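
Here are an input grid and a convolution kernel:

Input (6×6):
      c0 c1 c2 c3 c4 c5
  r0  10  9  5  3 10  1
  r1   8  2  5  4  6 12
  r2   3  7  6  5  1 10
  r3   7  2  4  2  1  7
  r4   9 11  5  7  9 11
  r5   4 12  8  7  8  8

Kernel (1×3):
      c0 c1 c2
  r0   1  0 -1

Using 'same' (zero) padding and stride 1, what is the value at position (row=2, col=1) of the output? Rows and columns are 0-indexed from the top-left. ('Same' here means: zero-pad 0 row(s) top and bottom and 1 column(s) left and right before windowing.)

The receptive field on the zero-padded input at this output position is [3 7 6]. Elementwise product with the kernel and sum: 3·1 + 6·-1.

-3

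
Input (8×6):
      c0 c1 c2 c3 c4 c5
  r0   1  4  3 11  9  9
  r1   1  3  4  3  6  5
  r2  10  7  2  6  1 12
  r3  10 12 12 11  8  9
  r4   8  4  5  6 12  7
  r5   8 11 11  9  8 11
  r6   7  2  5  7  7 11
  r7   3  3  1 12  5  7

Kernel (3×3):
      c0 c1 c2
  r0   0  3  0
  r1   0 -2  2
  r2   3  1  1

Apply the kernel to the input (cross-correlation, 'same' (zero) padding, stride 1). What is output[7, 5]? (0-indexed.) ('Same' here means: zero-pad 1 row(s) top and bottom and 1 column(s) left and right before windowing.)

19

The receptive field on the zero-padded input at this output position is [7 11 0 / 5 7 0 / 0 0 0]. Elementwise product with the kernel and sum: 11·3 + 7·-2 + 0·2 + 0·3 + 0·1 + 0·1.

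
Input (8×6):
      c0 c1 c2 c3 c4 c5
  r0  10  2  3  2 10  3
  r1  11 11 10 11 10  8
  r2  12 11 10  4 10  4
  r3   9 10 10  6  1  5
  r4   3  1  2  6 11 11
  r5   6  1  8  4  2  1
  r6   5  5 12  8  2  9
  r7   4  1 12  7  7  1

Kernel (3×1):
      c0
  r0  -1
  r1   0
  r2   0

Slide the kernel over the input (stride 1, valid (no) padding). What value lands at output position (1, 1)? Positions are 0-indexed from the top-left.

-11

The receptive field on the input at this output position is [11 / 11 / 10]. Elementwise product with the kernel and sum: 11·-1.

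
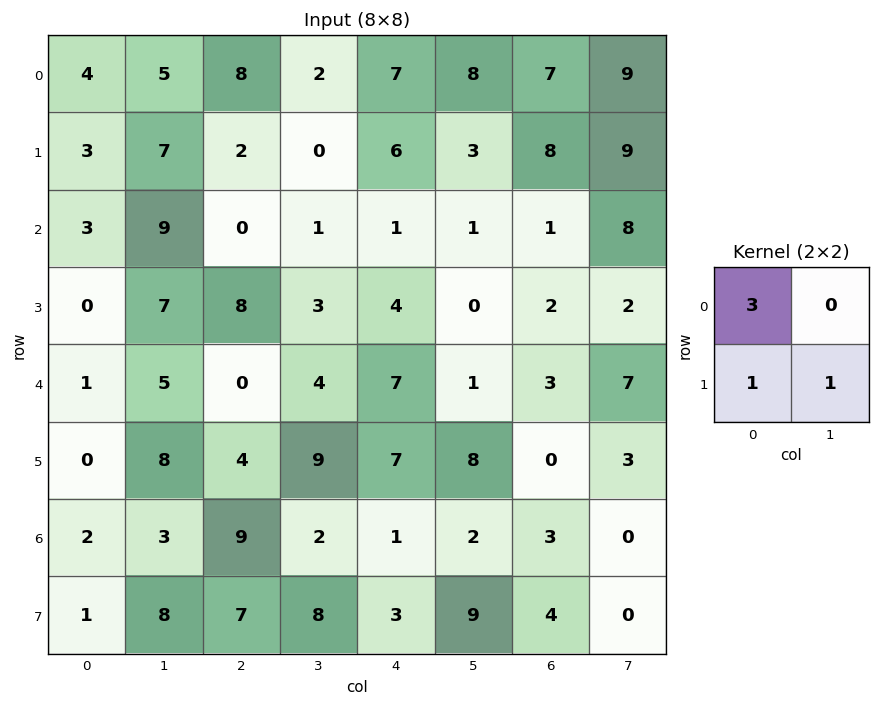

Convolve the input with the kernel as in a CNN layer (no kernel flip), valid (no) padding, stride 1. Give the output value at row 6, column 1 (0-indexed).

24

The receptive field on the input at this output position is [3 9 / 8 7]. Elementwise product with the kernel and sum: 3·3 + 8·1 + 7·1.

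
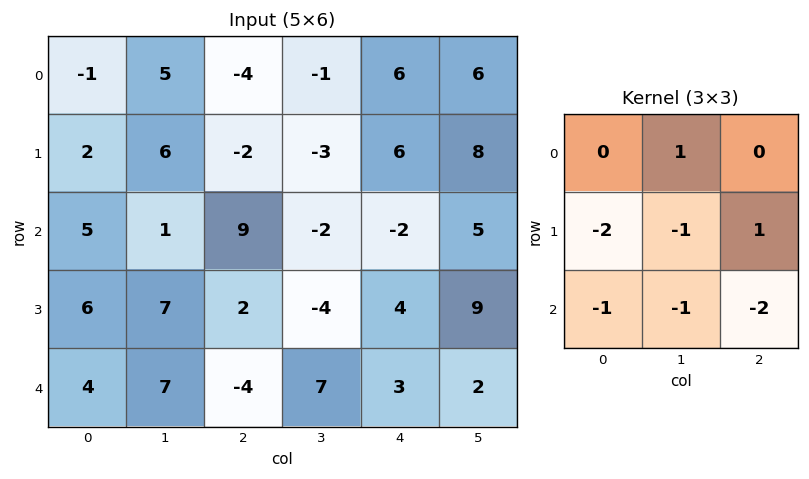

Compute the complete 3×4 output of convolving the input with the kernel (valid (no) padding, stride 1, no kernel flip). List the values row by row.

Output[0,0]: The receptive field on the input at this output position is [-1 5 -4 / 2 6 -2 / 5 1 9]. Elementwise product with the kernel and sum: 5·1 + 2·-2 + 6·-1 + -2·1 + 5·-1 + 1·-1 + 9·-2.
Output[0,1]: The receptive field on the input at this output position is [5 -4 -1 / 6 -2 -3 / 1 9 -2]. Elementwise product with the kernel and sum: -4·1 + 6·-2 + -2·-1 + -3·1 + 1·-1 + 9·-1 + -2·-2.

-31 -23 9 8
-13 -16 -27 -1
-19 -28 -7 -3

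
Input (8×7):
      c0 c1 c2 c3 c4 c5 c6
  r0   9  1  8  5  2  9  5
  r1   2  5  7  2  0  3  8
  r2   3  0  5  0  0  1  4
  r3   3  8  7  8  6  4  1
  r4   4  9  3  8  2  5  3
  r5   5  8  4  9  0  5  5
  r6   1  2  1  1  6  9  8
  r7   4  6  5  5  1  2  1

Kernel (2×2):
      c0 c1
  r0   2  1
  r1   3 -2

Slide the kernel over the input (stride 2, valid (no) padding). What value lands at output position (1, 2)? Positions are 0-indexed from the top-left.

11

The receptive field on the input at this output position is [0 1 / 6 4]. Elementwise product with the kernel and sum: 0·2 + 1·1 + 6·3 + 4·-2.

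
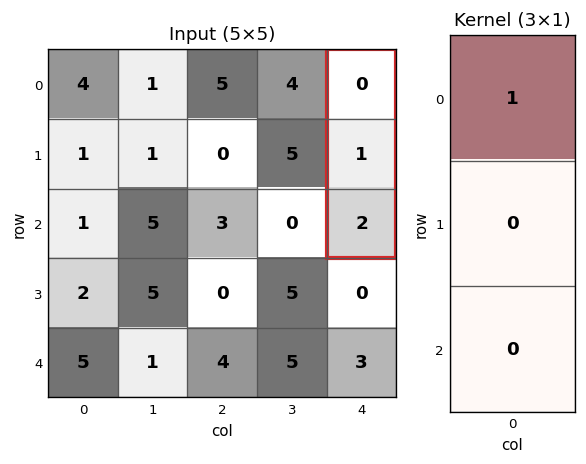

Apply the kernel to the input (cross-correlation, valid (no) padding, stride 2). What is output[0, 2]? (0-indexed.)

The receptive field on the input at this output position is [0 / 1 / 2]. Elementwise product with the kernel and sum: 0·1.

0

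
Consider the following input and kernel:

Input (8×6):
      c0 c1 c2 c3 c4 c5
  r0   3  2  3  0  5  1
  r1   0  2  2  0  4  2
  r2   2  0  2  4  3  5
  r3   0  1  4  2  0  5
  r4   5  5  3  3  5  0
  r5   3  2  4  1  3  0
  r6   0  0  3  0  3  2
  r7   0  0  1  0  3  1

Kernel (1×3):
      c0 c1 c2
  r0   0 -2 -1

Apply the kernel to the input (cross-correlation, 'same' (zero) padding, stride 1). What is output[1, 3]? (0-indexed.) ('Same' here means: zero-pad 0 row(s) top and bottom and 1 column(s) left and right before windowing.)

The receptive field on the zero-padded input at this output position is [2 0 4]. Elementwise product with the kernel and sum: 0·-2 + 4·-1.

-4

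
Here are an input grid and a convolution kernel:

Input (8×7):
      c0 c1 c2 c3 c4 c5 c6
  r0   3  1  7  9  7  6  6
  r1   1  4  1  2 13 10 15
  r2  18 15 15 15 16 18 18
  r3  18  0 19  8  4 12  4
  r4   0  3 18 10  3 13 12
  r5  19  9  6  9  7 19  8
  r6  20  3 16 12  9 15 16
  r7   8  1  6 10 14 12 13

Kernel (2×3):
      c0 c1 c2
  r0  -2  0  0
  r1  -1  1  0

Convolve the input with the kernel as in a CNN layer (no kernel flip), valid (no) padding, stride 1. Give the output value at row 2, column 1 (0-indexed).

The receptive field on the input at this output position is [15 15 15 / 0 19 8]. Elementwise product with the kernel and sum: 15·-2 + 0·-1 + 19·1.

-11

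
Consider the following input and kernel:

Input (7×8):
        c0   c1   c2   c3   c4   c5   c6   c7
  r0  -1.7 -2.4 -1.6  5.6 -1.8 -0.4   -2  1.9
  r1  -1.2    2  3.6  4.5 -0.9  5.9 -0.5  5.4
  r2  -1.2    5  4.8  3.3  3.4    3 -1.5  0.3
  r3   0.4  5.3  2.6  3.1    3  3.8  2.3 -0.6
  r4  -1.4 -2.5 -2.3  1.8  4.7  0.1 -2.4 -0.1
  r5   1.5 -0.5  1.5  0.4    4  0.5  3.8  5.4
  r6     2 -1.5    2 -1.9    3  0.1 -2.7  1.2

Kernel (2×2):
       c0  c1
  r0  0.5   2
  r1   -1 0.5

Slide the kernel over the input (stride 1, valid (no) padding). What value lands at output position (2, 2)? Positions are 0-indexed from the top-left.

7.95

The receptive field on the input at this output position is [4.8 3.3 / 2.6 3.1]. Elementwise product with the kernel and sum: 4.8·0.5 + 3.3·2 + 2.6·-1 + 3.1·0.5.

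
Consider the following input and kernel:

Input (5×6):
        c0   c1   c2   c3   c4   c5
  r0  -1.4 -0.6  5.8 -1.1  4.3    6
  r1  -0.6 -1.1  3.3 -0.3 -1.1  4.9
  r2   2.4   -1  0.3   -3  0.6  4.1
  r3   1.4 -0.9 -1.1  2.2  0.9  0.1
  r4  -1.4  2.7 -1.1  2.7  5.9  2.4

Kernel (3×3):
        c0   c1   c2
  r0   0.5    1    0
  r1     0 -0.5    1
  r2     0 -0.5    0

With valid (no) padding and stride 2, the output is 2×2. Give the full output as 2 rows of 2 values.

Output[0,0]: The receptive field on the input at this output position is [-1.4 -0.6 5.8 / -0.6 -1.1 3.3 / 2.4 -1 0.3]. Elementwise product with the kernel and sum: -1.4·0.5 + -0.6·1 + -1.1·-0.5 + 3.3·1 + -1·-0.5.
Output[0,1]: The receptive field on the input at this output position is [5.8 -1.1 4.3 / 3.3 -0.3 -1.1 / 0.3 -3 0.6]. Elementwise product with the kernel and sum: 5.8·0.5 + -1.1·1 + -0.3·-0.5 + -1.1·1 + -3·-0.5.

3.05 2.35
-1.8 -4.4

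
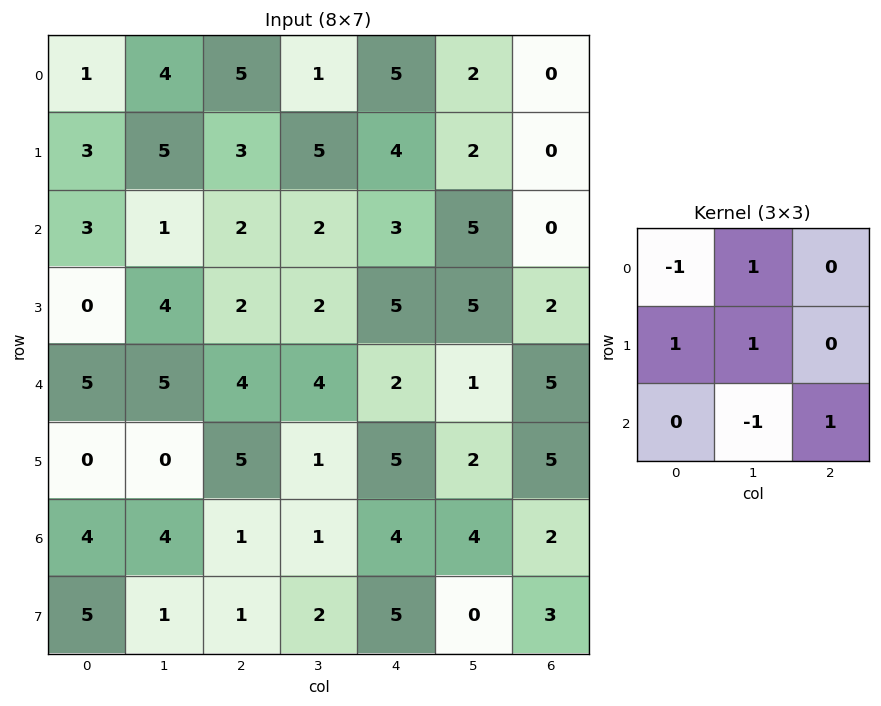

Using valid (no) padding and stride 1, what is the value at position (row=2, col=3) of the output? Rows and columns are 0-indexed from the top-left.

7

The receptive field on the input at this output position is [2 3 5 / 2 5 5 / 4 2 1]. Elementwise product with the kernel and sum: 2·-1 + 3·1 + 2·1 + 5·1 + 2·-1 + 1·1.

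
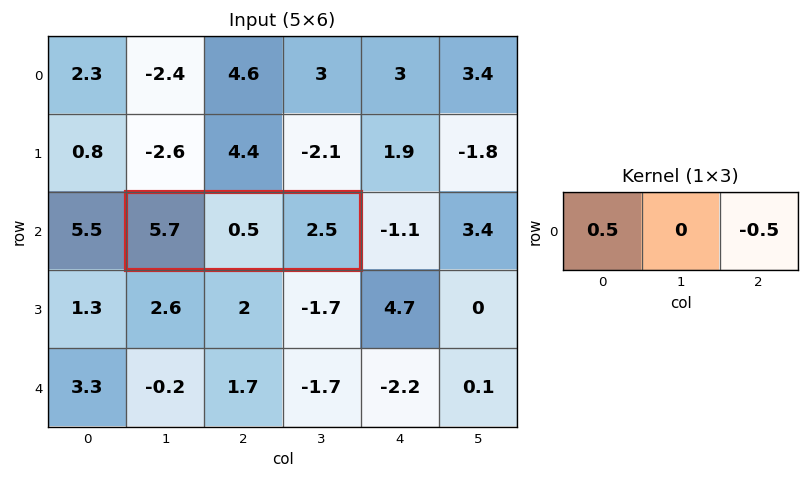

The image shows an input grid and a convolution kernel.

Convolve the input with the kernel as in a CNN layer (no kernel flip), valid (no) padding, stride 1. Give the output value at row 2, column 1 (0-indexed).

The receptive field on the input at this output position is [5.7 0.5 2.5]. Elementwise product with the kernel and sum: 5.7·0.5 + 2.5·-0.5.

1.6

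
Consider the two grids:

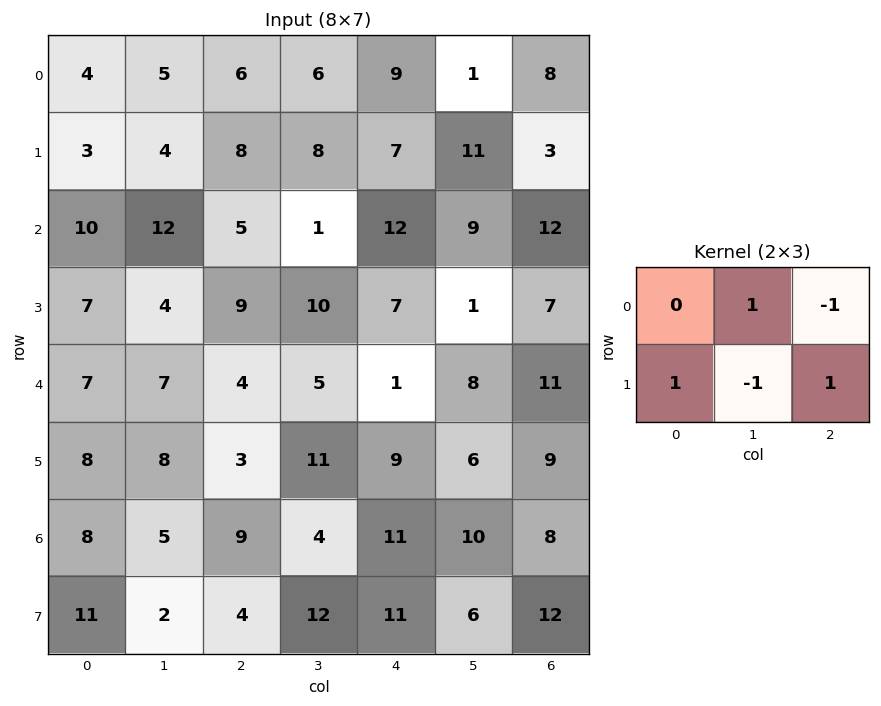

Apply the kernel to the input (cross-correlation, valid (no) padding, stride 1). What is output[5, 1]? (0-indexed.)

-8

The receptive field on the input at this output position is [8 3 11 / 5 9 4]. Elementwise product with the kernel and sum: 3·1 + 11·-1 + 5·1 + 9·-1 + 4·1.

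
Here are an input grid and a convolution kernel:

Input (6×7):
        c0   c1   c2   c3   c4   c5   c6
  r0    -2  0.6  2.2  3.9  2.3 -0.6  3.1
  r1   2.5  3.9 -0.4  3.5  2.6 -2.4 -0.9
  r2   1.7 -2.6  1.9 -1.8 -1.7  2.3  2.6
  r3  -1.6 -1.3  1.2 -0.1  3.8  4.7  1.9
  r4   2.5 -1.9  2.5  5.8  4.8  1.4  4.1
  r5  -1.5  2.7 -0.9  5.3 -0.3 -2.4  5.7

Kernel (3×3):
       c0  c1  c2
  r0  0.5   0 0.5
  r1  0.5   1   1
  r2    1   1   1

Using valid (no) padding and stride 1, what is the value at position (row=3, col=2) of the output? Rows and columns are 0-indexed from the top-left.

The receptive field on the input at this output position is [1.2 -0.1 3.8 / 2.5 5.8 4.8 / -0.9 5.3 -0.3]. Elementwise product with the kernel and sum: 1.2·0.5 + 3.8·0.5 + 2.5·0.5 + 5.8·1 + 4.8·1 + -0.9·1 + 5.3·1 + -0.3·1.

18.45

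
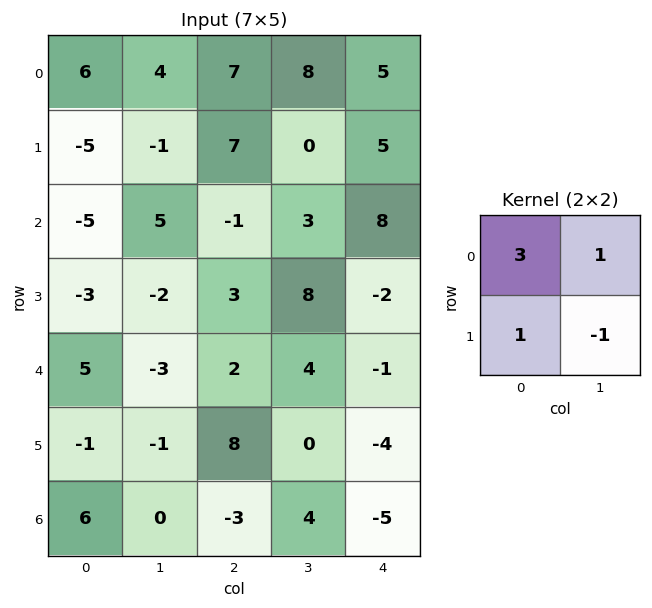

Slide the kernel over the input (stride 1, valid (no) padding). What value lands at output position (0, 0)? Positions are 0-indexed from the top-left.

18

The receptive field on the input at this output position is [6 4 / -5 -1]. Elementwise product with the kernel and sum: 6·3 + 4·1 + -5·1 + -1·-1.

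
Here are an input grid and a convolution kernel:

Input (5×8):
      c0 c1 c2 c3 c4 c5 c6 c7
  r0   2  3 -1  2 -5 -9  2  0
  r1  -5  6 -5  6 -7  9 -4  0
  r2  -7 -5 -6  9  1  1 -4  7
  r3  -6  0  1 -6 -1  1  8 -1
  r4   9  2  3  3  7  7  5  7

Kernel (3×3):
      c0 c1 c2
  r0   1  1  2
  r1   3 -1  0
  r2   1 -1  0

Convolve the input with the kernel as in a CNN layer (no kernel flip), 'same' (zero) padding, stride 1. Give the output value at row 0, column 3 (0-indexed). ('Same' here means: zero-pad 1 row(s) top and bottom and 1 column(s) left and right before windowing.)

The receptive field on the zero-padded input at this output position is [0 0 0 / -1 2 -5 / -5 6 -7]. Elementwise product with the kernel and sum: 0·1 + 0·1 + 0·2 + -1·3 + 2·-1 + -5·1 + 6·-1.

-16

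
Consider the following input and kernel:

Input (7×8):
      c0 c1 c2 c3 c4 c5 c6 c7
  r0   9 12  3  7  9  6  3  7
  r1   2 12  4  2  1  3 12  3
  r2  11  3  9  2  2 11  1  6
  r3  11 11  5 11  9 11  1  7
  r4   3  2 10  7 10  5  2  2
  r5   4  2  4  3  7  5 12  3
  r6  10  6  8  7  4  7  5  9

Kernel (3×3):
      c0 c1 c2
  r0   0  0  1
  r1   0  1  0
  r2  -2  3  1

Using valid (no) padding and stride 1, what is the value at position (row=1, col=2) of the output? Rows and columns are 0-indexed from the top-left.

The receptive field on the input at this output position is [4 2 1 / 9 2 2 / 5 11 9]. Elementwise product with the kernel and sum: 1·1 + 2·1 + 5·-2 + 11·3 + 9·1.

35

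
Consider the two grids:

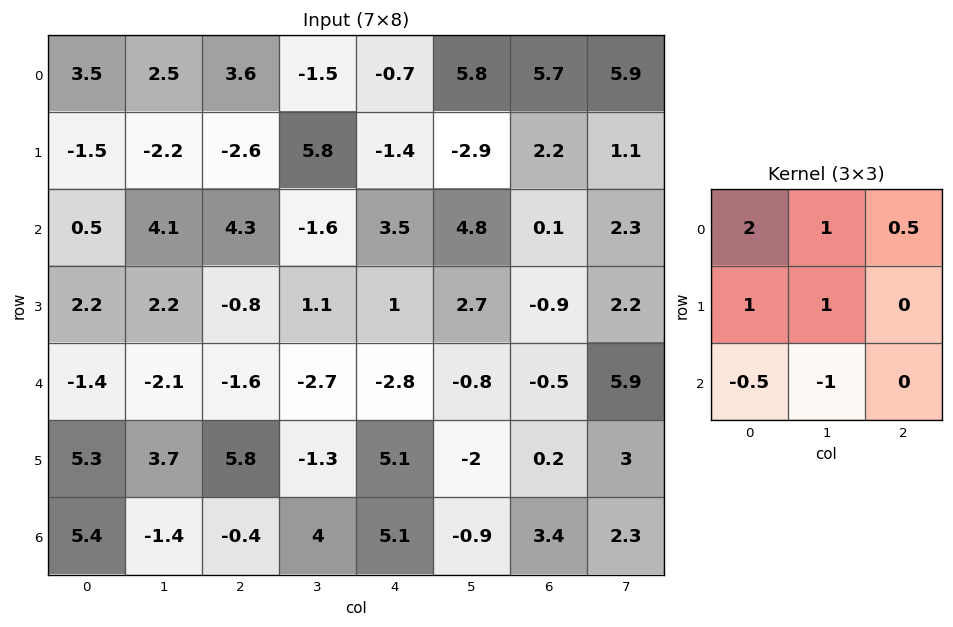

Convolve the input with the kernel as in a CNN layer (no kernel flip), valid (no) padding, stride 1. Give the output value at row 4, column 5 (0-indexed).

The receptive field on the input at this output position is [-0.8 -0.5 5.9 / -2 0.2 3 / -0.9 3.4 2.3]. Elementwise product with the kernel and sum: -0.8·2 + -0.5·1 + 5.9·0.5 + -2·1 + 0.2·1 + -0.9·-0.5 + 3.4·-1.

-3.9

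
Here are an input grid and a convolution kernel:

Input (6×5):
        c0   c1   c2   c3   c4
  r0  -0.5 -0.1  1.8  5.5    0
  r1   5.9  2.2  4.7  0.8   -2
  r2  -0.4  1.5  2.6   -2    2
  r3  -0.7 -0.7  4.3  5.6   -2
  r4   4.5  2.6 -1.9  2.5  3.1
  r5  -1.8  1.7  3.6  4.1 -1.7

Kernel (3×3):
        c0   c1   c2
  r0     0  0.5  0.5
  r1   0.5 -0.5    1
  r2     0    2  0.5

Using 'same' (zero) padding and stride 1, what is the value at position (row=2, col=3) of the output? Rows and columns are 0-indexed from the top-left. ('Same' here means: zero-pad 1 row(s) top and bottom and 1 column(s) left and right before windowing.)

13.9

The receptive field on the zero-padded input at this output position is [4.7 0.8 -2 / 2.6 -2 2 / 4.3 5.6 -2]. Elementwise product with the kernel and sum: 0.8·0.5 + -2·0.5 + 2.6·0.5 + -2·-0.5 + 2·1 + 5.6·2 + -2·0.5.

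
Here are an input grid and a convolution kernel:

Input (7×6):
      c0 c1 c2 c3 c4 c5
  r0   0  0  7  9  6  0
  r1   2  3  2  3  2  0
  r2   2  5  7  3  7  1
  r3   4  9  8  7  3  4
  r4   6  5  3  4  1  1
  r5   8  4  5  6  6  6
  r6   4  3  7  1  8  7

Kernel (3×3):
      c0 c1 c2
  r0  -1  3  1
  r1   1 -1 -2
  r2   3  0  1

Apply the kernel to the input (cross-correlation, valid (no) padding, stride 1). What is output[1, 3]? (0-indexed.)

22

The receptive field on the input at this output position is [3 2 0 / 3 7 1 / 7 3 4]. Elementwise product with the kernel and sum: 3·-1 + 2·3 + 0·1 + 3·1 + 7·-1 + 1·-2 + 7·3 + 4·1.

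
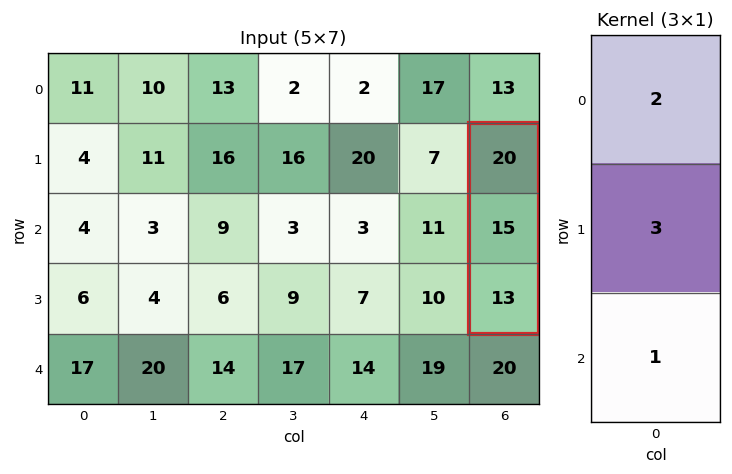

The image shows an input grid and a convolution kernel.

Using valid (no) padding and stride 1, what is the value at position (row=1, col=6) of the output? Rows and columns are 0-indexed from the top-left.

The receptive field on the input at this output position is [20 / 15 / 13]. Elementwise product with the kernel and sum: 20·2 + 15·3 + 13·1.

98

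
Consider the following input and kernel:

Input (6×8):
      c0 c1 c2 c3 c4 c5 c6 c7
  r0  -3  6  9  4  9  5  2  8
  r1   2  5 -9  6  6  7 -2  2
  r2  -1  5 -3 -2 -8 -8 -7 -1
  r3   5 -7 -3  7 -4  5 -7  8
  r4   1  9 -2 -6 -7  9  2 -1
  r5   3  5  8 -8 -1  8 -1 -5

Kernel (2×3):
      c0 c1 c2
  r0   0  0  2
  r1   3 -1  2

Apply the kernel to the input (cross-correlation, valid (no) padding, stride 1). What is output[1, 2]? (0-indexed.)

-11

The receptive field on the input at this output position is [-9 6 6 / -3 -2 -8]. Elementwise product with the kernel and sum: 6·2 + -3·3 + -2·-1 + -8·2.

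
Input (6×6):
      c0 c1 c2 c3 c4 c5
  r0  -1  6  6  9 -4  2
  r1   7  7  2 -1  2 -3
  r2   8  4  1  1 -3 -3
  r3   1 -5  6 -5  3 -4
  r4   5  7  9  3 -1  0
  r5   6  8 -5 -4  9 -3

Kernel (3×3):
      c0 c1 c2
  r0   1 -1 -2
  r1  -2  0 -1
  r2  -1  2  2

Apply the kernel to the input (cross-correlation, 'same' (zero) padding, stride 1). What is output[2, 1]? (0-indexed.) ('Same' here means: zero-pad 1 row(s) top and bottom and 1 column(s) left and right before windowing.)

The receptive field on the zero-padded input at this output position is [7 7 2 / 8 4 1 / 1 -5 6]. Elementwise product with the kernel and sum: 7·1 + 7·-1 + 2·-2 + 8·-2 + 1·-1 + 1·-1 + -5·2 + 6·2.

-20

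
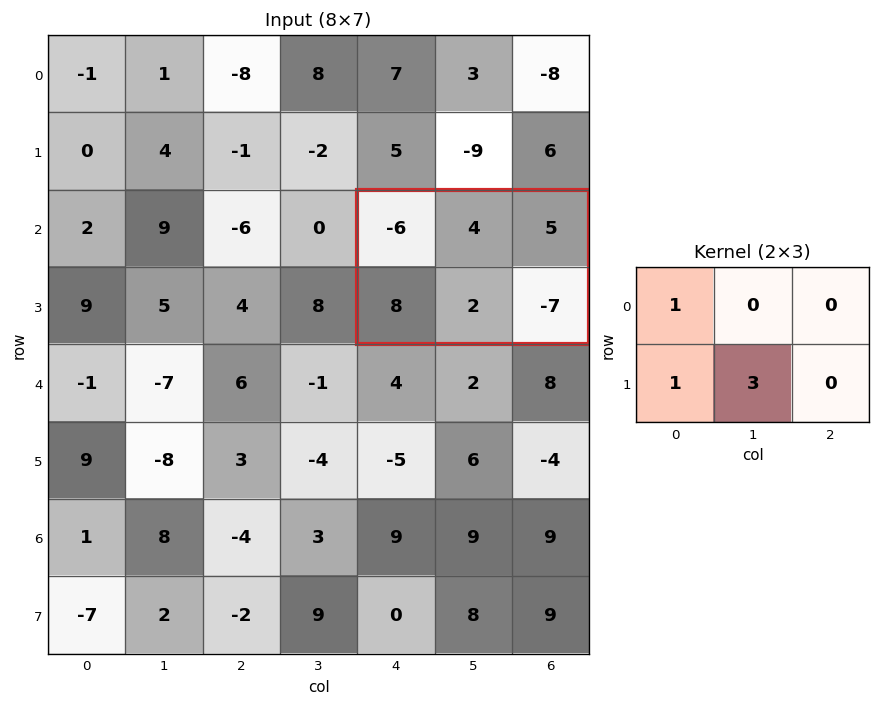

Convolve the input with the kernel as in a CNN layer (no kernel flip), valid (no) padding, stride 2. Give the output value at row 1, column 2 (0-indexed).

8

The receptive field on the input at this output position is [-6 4 5 / 8 2 -7]. Elementwise product with the kernel and sum: -6·1 + 8·1 + 2·3.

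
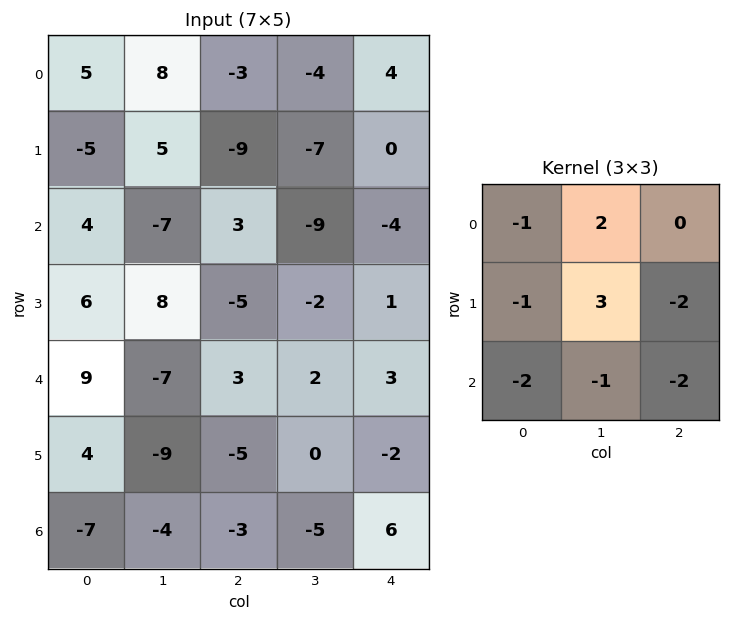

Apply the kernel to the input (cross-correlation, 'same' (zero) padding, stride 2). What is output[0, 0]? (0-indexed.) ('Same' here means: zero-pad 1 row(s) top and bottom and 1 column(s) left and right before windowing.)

The receptive field on the zero-padded input at this output position is [0 0 0 / 0 5 8 / 0 -5 5]. Elementwise product with the kernel and sum: 0·-1 + 0·2 + 0·-1 + 5·3 + 8·-2 + 0·-2 + -5·-1 + 5·-2.

-6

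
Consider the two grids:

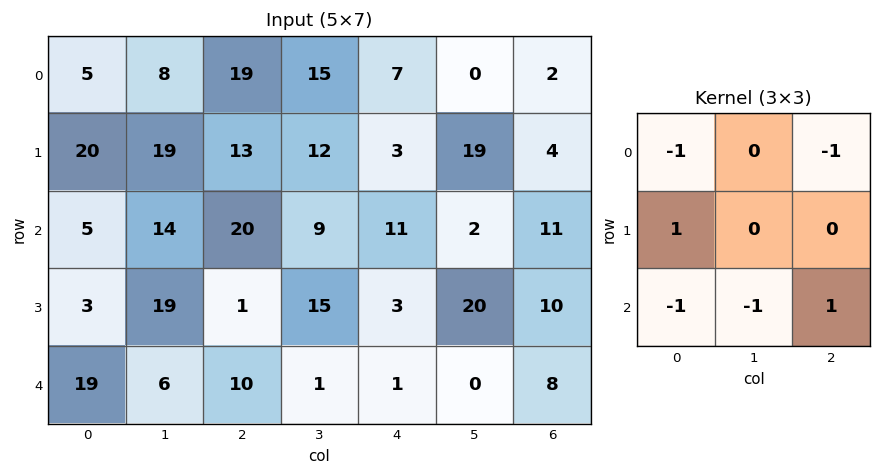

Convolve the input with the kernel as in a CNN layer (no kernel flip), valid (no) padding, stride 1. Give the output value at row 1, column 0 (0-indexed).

-49

The receptive field on the input at this output position is [20 19 13 / 5 14 20 / 3 19 1]. Elementwise product with the kernel and sum: 20·-1 + 13·-1 + 5·1 + 3·-1 + 19·-1 + 1·1.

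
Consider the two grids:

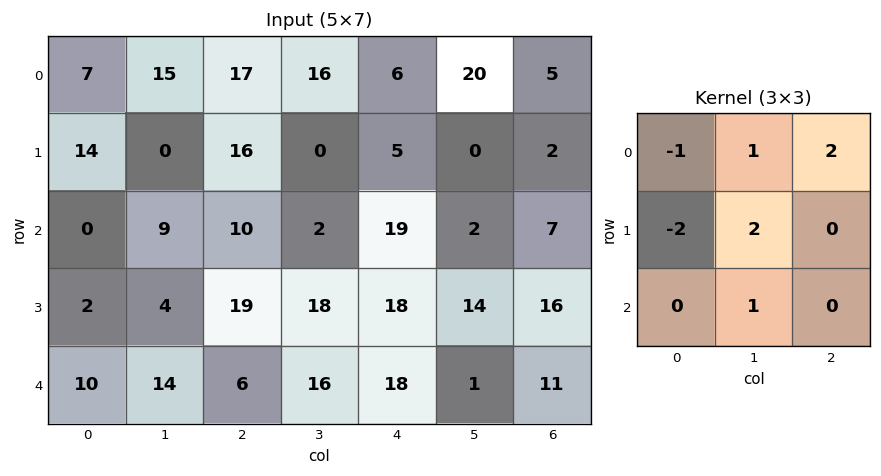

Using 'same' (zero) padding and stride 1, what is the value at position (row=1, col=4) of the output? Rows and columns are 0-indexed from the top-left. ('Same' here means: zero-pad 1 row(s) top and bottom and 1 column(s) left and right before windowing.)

The receptive field on the zero-padded input at this output position is [16 6 20 / 0 5 0 / 2 19 2]. Elementwise product with the kernel and sum: 16·-1 + 6·1 + 20·2 + 0·-2 + 5·2 + 19·1.

59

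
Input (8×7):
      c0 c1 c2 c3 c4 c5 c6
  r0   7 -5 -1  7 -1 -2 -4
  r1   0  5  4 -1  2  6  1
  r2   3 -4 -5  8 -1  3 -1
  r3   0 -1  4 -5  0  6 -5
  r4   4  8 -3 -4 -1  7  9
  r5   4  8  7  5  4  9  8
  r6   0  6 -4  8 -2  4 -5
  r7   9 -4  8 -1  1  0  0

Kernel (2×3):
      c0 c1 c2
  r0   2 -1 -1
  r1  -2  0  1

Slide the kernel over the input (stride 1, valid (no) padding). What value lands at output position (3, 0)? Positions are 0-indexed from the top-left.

-14

The receptive field on the input at this output position is [0 -1 4 / 4 8 -3]. Elementwise product with the kernel and sum: 0·2 + -1·-1 + 4·-1 + 4·-2 + -3·1.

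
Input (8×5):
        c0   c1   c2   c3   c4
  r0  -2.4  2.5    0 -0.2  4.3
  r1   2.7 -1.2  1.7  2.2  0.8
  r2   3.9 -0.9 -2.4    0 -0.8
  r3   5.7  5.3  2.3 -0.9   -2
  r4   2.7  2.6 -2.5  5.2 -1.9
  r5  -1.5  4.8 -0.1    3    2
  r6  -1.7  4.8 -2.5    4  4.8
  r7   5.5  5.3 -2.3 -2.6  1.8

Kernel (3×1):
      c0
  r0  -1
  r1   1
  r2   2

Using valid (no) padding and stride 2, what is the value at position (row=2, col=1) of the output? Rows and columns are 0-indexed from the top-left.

-2.6

The receptive field on the input at this output position is [-2.5 / -0.1 / -2.5]. Elementwise product with the kernel and sum: -2.5·-1 + -0.1·1 + -2.5·2.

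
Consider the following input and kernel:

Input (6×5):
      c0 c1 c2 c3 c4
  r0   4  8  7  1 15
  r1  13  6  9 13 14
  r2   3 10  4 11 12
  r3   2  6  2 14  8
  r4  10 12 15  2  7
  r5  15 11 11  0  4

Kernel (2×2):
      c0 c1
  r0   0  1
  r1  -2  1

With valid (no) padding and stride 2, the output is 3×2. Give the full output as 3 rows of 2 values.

Output[0,0]: The receptive field on the input at this output position is [4 8 / 13 6]. Elementwise product with the kernel and sum: 8·1 + 13·-2 + 6·1.
Output[0,1]: The receptive field on the input at this output position is [7 1 / 9 13]. Elementwise product with the kernel and sum: 1·1 + 9·-2 + 13·1.

-12 -4
12 21
-7 -20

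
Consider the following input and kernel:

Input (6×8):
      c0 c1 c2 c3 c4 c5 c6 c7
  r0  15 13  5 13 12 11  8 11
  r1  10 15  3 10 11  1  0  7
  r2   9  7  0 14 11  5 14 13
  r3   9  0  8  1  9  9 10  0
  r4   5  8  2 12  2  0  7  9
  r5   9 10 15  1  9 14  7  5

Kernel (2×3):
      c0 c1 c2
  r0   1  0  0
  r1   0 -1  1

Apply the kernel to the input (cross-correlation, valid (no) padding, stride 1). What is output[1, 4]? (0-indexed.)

20

The receptive field on the input at this output position is [11 1 0 / 11 5 14]. Elementwise product with the kernel and sum: 11·1 + 5·-1 + 14·1.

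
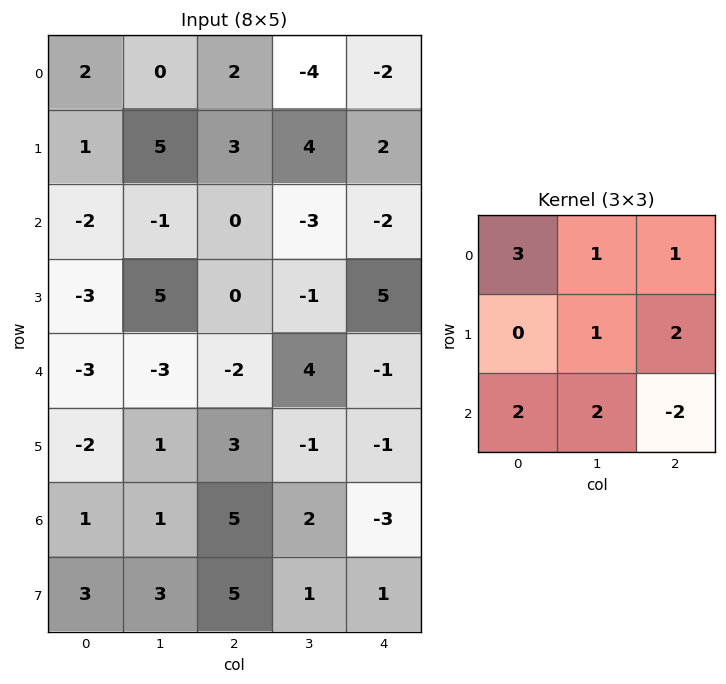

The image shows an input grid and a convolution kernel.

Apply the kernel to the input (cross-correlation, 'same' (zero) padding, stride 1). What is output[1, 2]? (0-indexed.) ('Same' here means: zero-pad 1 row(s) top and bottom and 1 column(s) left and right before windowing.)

13

The receptive field on the zero-padded input at this output position is [0 2 -4 / 5 3 4 / -1 0 -3]. Elementwise product with the kernel and sum: 0·3 + 2·1 + -4·1 + 3·1 + 4·2 + -1·2 + 0·2 + -3·-2.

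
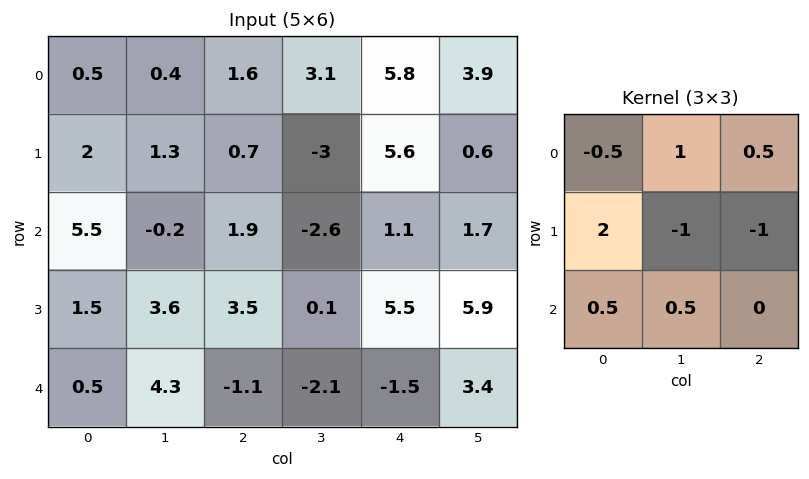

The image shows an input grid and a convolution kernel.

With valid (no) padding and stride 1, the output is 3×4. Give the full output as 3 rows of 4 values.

5.6 8.7 3.65 -6.75
12.5 2.4 6.55 2.2
-3.7 5.9 -3.2 -9.75

Output[0,0]: The receptive field on the input at this output position is [0.5 0.4 1.6 / 2 1.3 0.7 / 5.5 -0.2 1.9]. Elementwise product with the kernel and sum: 0.5·-0.5 + 0.4·1 + 1.6·0.5 + 2·2 + 1.3·-1 + 0.7·-1 + 5.5·0.5 + -0.2·0.5.
Output[0,1]: The receptive field on the input at this output position is [0.4 1.6 3.1 / 1.3 0.7 -3 / -0.2 1.9 -2.6]. Elementwise product with the kernel and sum: 0.4·-0.5 + 1.6·1 + 3.1·0.5 + 1.3·2 + 0.7·-1 + -3·-1 + -0.2·0.5 + 1.9·0.5.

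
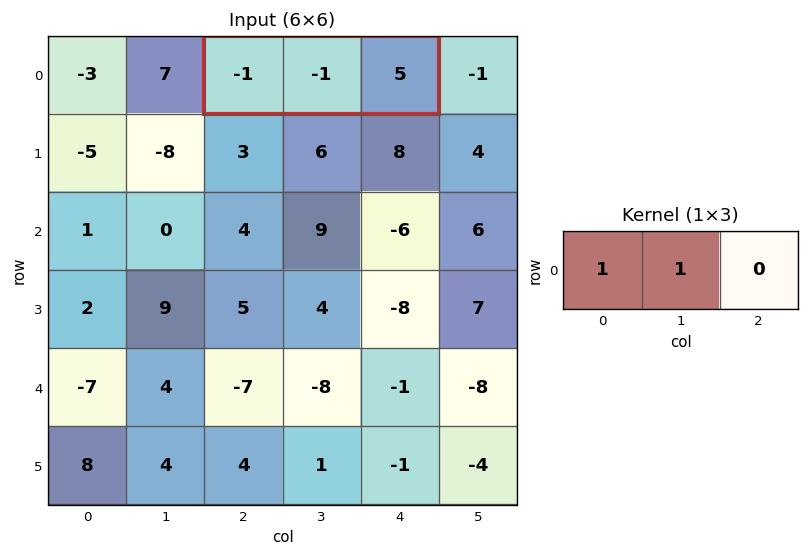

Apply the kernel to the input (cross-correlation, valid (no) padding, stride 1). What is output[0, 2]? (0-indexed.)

The receptive field on the input at this output position is [-1 -1 5]. Elementwise product with the kernel and sum: -1·1 + -1·1.

-2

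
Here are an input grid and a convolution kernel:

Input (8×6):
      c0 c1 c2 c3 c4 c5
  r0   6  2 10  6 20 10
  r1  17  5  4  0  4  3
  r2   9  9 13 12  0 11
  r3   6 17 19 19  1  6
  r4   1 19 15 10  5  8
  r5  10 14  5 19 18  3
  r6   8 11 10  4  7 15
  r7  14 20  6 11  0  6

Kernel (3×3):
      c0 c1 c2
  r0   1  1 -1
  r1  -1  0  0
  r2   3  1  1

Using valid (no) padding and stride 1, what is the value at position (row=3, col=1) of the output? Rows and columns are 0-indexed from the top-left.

64

The receptive field on the input at this output position is [17 19 19 / 19 15 10 / 14 5 19]. Elementwise product with the kernel and sum: 17·1 + 19·1 + 19·-1 + 19·-1 + 14·3 + 5·1 + 19·1.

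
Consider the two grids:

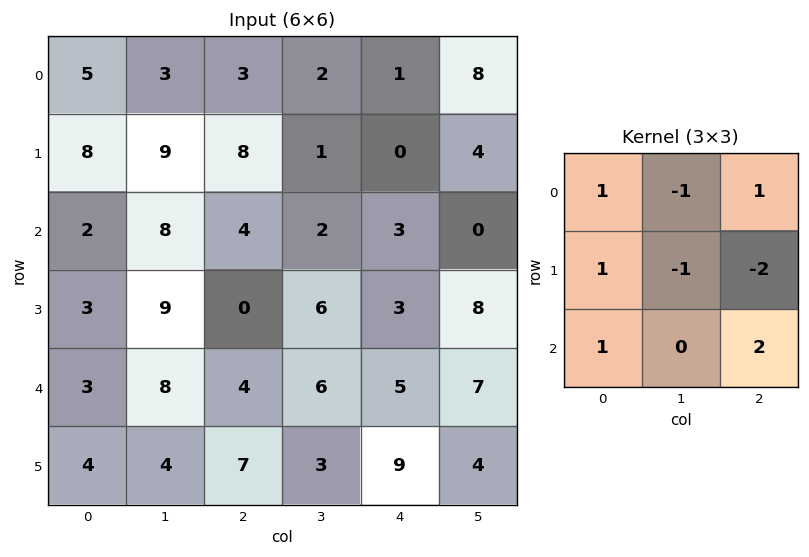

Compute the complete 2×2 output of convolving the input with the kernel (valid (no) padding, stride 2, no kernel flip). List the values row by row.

-2 19
3 7

Output[0,0]: The receptive field on the input at this output position is [5 3 3 / 8 9 8 / 2 8 4]. Elementwise product with the kernel and sum: 5·1 + 3·-1 + 3·1 + 8·1 + 9·-1 + 8·-2 + 2·1 + 4·2.
Output[0,1]: The receptive field on the input at this output position is [3 2 1 / 8 1 0 / 4 2 3]. Elementwise product with the kernel and sum: 3·1 + 2·-1 + 1·1 + 8·1 + 1·-1 + 0·-2 + 4·1 + 3·2.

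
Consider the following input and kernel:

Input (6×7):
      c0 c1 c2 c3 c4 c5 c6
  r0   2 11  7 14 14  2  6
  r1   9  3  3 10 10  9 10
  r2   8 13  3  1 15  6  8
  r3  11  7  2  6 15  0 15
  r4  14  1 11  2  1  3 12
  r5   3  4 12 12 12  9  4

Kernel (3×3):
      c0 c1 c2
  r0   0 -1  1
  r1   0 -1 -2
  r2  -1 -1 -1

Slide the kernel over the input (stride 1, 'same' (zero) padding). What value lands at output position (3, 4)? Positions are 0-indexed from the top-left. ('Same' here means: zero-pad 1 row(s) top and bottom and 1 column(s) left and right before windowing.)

The receptive field on the zero-padded input at this output position is [1 15 6 / 6 15 0 / 2 1 3]. Elementwise product with the kernel and sum: 15·-1 + 6·1 + 15·-1 + 0·-2 + 2·-1 + 1·-1 + 3·-1.

-30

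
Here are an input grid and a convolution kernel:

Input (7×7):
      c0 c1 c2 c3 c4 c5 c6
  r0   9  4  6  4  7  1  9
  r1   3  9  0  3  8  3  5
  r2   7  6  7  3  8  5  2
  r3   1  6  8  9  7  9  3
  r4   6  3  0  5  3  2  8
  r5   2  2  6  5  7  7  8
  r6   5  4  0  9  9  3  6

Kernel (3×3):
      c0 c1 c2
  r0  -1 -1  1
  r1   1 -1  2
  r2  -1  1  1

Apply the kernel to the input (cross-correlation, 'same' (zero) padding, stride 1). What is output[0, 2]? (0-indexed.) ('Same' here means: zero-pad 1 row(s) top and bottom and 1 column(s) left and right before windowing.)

The receptive field on the zero-padded input at this output position is [0 0 0 / 4 6 4 / 9 0 3]. Elementwise product with the kernel and sum: 0·-1 + 0·-1 + 0·1 + 4·1 + 6·-1 + 4·2 + 9·-1 + 0·1 + 3·1.

0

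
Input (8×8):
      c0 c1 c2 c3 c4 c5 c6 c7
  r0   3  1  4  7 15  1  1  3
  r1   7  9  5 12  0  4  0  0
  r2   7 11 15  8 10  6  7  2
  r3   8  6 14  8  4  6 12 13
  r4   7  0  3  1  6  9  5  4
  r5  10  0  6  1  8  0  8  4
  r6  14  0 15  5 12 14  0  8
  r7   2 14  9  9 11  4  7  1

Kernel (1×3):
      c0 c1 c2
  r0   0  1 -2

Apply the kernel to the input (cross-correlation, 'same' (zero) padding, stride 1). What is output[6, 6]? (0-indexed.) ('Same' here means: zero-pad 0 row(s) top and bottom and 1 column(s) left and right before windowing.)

-16

The receptive field on the zero-padded input at this output position is [14 0 8]. Elementwise product with the kernel and sum: 0·1 + 8·-2.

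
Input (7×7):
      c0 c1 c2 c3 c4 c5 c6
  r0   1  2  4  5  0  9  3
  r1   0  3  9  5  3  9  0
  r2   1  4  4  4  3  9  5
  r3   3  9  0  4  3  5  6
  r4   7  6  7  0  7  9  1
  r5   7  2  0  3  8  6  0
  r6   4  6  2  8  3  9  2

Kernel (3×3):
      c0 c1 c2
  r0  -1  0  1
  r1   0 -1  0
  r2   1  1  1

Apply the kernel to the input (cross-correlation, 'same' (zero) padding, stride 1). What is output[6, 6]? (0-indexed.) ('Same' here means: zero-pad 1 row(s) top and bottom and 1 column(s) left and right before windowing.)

-8

The receptive field on the zero-padded input at this output position is [6 0 0 / 9 2 0 / 0 0 0]. Elementwise product with the kernel and sum: 6·-1 + 0·1 + 2·-1 + 0·1 + 0·1 + 0·1.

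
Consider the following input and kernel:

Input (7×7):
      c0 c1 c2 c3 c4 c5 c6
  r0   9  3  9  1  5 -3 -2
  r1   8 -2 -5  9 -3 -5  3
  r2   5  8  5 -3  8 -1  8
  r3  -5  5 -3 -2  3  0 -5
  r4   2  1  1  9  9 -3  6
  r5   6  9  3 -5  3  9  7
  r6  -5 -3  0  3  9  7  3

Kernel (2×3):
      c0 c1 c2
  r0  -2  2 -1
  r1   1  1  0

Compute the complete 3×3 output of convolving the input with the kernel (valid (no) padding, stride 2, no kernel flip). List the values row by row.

-15 -17 -22
1 -29 -23
12 5 -18

Output[0,0]: The receptive field on the input at this output position is [9 3 9 / 8 -2 -5]. Elementwise product with the kernel and sum: 9·-2 + 3·2 + 9·-1 + 8·1 + -2·1.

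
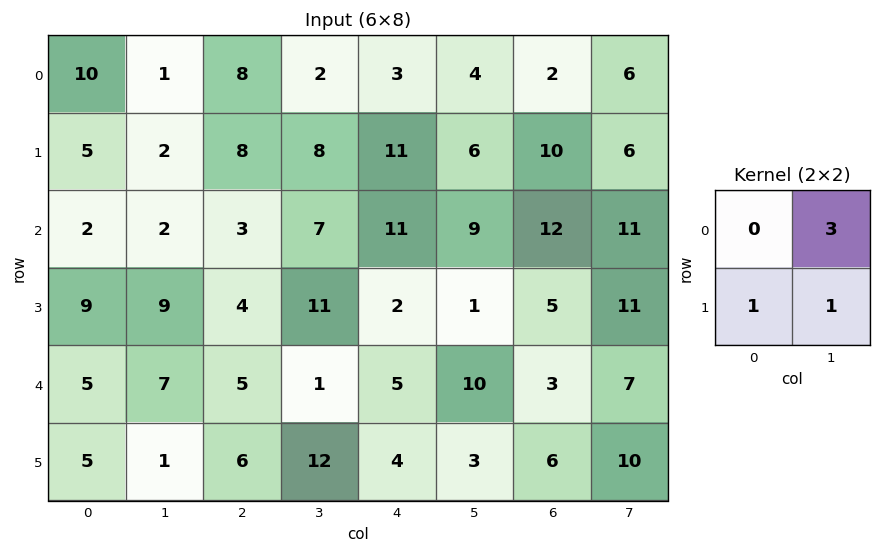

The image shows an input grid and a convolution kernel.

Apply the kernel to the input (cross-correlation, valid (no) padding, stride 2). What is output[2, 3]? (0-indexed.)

The receptive field on the input at this output position is [3 7 / 6 10]. Elementwise product with the kernel and sum: 7·3 + 6·1 + 10·1.

37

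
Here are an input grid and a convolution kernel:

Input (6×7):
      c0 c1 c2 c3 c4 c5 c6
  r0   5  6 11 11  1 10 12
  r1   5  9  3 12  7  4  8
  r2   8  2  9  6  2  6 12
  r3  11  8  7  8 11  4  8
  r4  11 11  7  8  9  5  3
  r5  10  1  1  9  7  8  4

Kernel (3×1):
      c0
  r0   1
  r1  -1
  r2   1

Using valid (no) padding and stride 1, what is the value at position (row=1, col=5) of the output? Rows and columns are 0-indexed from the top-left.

The receptive field on the input at this output position is [4 / 6 / 4]. Elementwise product with the kernel and sum: 4·1 + 6·-1 + 4·1.

2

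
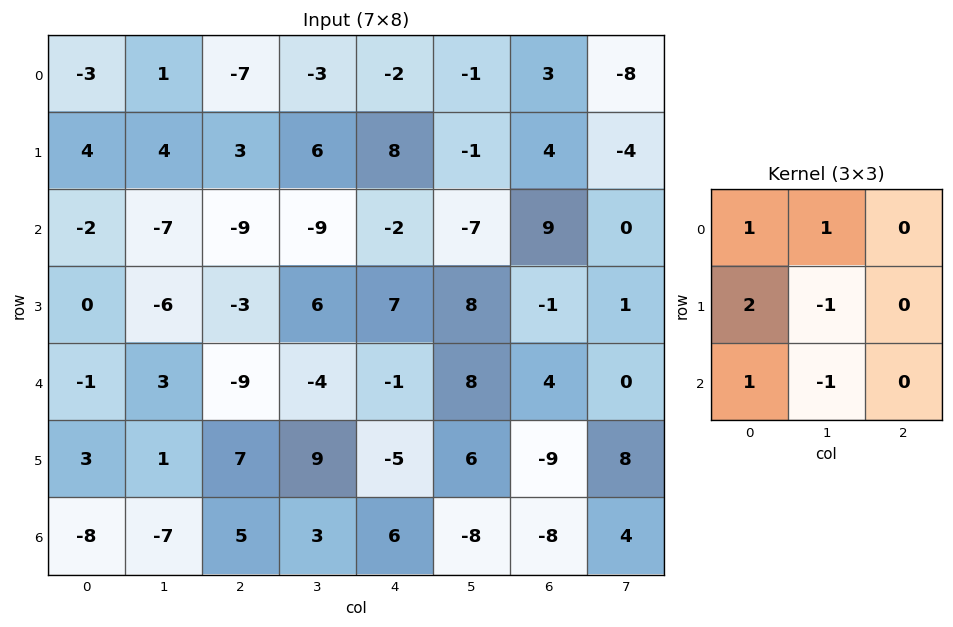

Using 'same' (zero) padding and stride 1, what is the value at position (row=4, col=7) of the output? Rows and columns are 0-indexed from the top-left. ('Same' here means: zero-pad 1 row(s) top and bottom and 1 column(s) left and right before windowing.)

The receptive field on the zero-padded input at this output position is [-1 1 0 / 4 0 0 / -9 8 0]. Elementwise product with the kernel and sum: -1·1 + 1·1 + 4·2 + 0·-1 + -9·1 + 8·-1.

-9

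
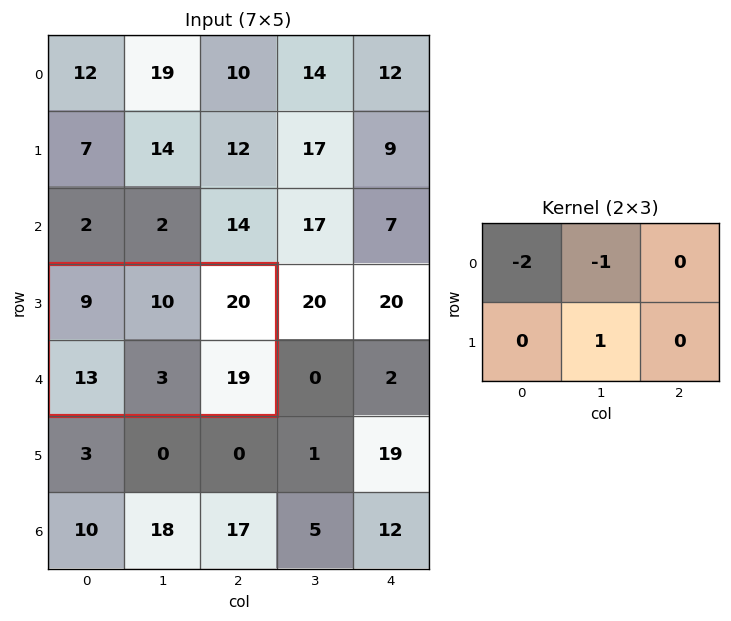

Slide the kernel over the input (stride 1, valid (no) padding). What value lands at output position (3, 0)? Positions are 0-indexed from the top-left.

The receptive field on the input at this output position is [9 10 20 / 13 3 19]. Elementwise product with the kernel and sum: 9·-2 + 10·-1 + 3·1.

-25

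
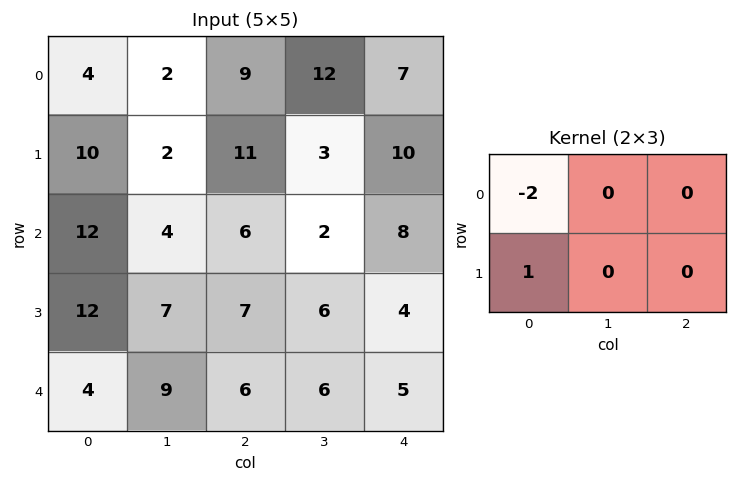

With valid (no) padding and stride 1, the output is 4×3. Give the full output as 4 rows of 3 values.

Output[0,0]: The receptive field on the input at this output position is [4 2 9 / 10 2 11]. Elementwise product with the kernel and sum: 4·-2 + 10·1.

2 -2 -7
-8 0 -16
-12 -1 -5
-20 -5 -8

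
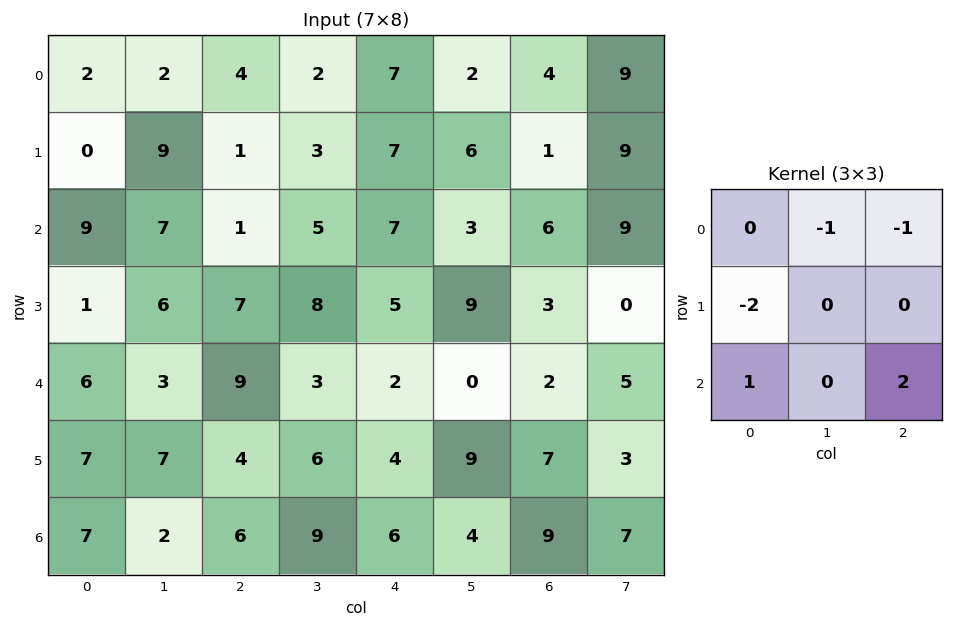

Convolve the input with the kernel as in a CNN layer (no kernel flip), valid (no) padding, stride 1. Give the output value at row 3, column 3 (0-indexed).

4

The receptive field on the input at this output position is [8 5 9 / 3 2 0 / 6 4 9]. Elementwise product with the kernel and sum: 5·-1 + 9·-1 + 3·-2 + 6·1 + 9·2.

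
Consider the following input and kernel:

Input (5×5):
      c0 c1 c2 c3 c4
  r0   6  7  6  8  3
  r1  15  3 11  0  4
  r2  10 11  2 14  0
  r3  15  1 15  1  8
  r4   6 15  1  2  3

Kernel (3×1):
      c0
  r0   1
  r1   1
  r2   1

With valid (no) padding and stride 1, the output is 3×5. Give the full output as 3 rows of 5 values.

Output[0,0]: The receptive field on the input at this output position is [6 / 15 / 10]. Elementwise product with the kernel and sum: 6·1 + 15·1 + 10·1.
Output[0,1]: The receptive field on the input at this output position is [7 / 3 / 11]. Elementwise product with the kernel and sum: 7·1 + 3·1 + 11·1.

31 21 19 22 7
40 15 28 15 12
31 27 18 17 11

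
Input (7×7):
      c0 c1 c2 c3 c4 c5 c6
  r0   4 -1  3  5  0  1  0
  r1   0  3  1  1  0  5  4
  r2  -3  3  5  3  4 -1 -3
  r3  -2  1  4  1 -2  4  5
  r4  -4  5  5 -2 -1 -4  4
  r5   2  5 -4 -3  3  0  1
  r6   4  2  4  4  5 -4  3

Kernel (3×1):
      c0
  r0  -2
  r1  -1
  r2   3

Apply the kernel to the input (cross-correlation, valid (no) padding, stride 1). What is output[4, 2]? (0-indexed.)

6

The receptive field on the input at this output position is [5 / -4 / 4]. Elementwise product with the kernel and sum: 5·-2 + -4·-1 + 4·3.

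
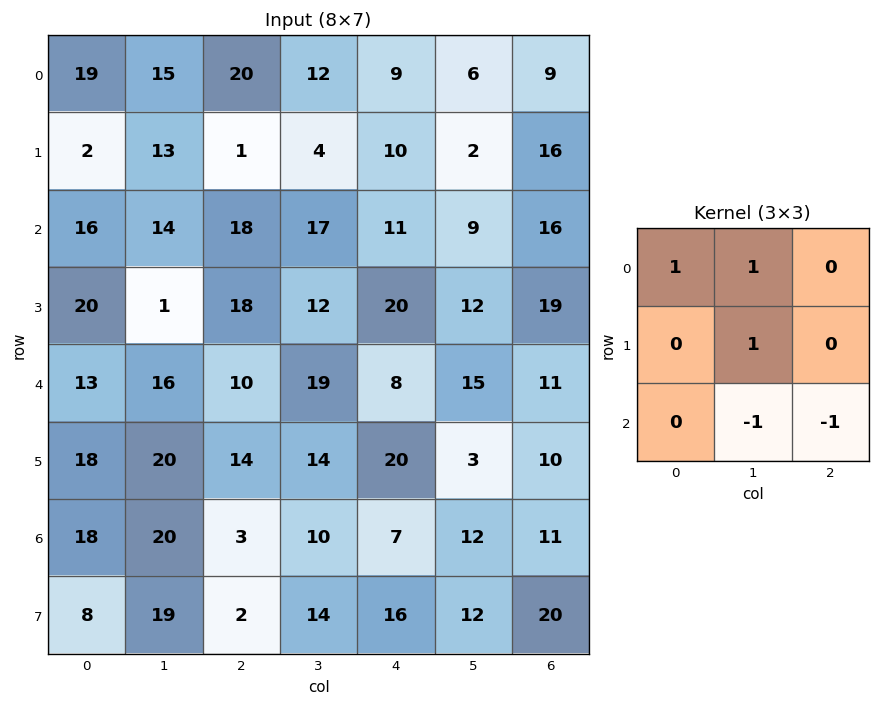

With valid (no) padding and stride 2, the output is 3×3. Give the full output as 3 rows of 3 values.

15 8 -8
5 20 6
26 26 3

Output[0,0]: The receptive field on the input at this output position is [19 15 20 / 2 13 1 / 16 14 18]. Elementwise product with the kernel and sum: 19·1 + 15·1 + 13·1 + 14·-1 + 18·-1.
Output[0,1]: The receptive field on the input at this output position is [20 12 9 / 1 4 10 / 18 17 11]. Elementwise product with the kernel and sum: 20·1 + 12·1 + 4·1 + 17·-1 + 11·-1.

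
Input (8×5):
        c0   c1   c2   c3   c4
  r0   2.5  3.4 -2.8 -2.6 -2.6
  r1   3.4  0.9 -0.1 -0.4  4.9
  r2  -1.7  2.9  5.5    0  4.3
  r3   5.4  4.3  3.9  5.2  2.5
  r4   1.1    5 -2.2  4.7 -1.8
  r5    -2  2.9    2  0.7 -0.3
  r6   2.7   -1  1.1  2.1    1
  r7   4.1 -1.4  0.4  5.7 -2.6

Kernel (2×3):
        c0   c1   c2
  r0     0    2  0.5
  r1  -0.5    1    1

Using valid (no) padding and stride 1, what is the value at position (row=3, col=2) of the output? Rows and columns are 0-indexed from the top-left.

15.65

The receptive field on the input at this output position is [3.9 5.2 2.5 / -2.2 4.7 -1.8]. Elementwise product with the kernel and sum: 5.2·2 + 2.5·0.5 + -2.2·-0.5 + 4.7·1 + -1.8·1.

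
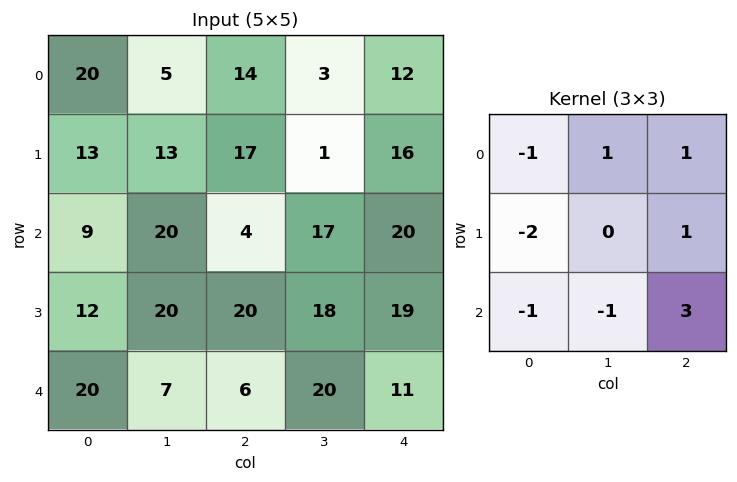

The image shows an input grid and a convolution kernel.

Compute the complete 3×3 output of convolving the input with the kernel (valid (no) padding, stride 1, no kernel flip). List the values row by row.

-27 14 22
31 -4 31
2 26 19

Output[0,0]: The receptive field on the input at this output position is [20 5 14 / 13 13 17 / 9 20 4]. Elementwise product with the kernel and sum: 20·-1 + 5·1 + 14·1 + 13·-2 + 17·1 + 9·-1 + 20·-1 + 4·3.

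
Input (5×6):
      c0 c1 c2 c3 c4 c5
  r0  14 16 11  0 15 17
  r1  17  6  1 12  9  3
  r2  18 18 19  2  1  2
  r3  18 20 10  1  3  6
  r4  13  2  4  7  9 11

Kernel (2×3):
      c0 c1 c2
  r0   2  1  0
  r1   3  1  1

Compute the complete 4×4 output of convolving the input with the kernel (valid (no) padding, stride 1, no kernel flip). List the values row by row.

Output[0,0]: The receptive field on the input at this output position is [14 16 11 / 17 6 1]. Elementwise product with the kernel and sum: 14·2 + 16·1 + 17·3 + 6·1 + 1·1.
Output[0,1]: The receptive field on the input at this output position is [16 11 0 / 6 1 12]. Elementwise product with the kernel and sum: 16·2 + 11·1 + 6·3 + 1·1 + 12·1.

102 74 46 63
131 88 74 42
138 126 74 17
101 67 49 46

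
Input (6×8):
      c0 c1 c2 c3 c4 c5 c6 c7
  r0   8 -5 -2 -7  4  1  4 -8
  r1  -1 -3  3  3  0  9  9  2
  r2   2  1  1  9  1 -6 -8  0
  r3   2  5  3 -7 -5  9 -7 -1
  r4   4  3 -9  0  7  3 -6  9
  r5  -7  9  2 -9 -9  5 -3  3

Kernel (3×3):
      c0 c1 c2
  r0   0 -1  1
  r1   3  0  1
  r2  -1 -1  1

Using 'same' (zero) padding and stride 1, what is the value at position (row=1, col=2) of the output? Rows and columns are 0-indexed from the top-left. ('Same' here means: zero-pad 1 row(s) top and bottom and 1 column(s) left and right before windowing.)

-4

The receptive field on the zero-padded input at this output position is [-5 -2 -7 / -3 3 3 / 1 1 9]. Elementwise product with the kernel and sum: -2·-1 + -7·1 + -3·3 + 3·1 + 1·-1 + 1·-1 + 9·1.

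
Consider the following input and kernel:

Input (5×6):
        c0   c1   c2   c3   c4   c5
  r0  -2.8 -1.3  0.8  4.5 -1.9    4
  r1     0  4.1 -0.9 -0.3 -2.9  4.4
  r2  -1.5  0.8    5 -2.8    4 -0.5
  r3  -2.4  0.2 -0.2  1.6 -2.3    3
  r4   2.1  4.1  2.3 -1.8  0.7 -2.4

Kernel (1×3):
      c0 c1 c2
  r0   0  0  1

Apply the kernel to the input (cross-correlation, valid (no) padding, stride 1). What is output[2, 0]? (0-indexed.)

The receptive field on the input at this output position is [-1.5 0.8 5]. Elementwise product with the kernel and sum: 5·1.

5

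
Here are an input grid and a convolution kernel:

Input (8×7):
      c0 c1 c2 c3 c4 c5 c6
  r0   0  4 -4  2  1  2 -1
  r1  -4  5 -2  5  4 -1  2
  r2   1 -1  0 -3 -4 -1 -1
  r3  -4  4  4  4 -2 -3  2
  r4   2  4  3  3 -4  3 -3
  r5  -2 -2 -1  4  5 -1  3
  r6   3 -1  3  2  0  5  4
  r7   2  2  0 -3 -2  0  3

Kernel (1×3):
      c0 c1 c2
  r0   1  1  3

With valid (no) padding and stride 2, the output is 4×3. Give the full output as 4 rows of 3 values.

-8 1 0
0 -15 -8
15 -6 -10
11 5 17

Output[0,0]: The receptive field on the input at this output position is [0 4 -4]. Elementwise product with the kernel and sum: 0·1 + 4·1 + -4·3.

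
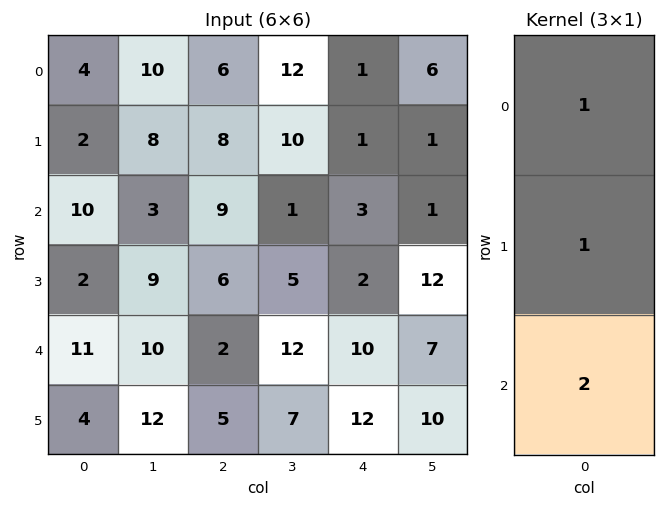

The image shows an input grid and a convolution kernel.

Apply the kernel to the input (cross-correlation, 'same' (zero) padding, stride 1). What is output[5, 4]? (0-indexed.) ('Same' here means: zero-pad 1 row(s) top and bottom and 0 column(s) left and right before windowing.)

The receptive field on the zero-padded input at this output position is [10 / 12 / 0]. Elementwise product with the kernel and sum: 10·1 + 12·1 + 0·2.

22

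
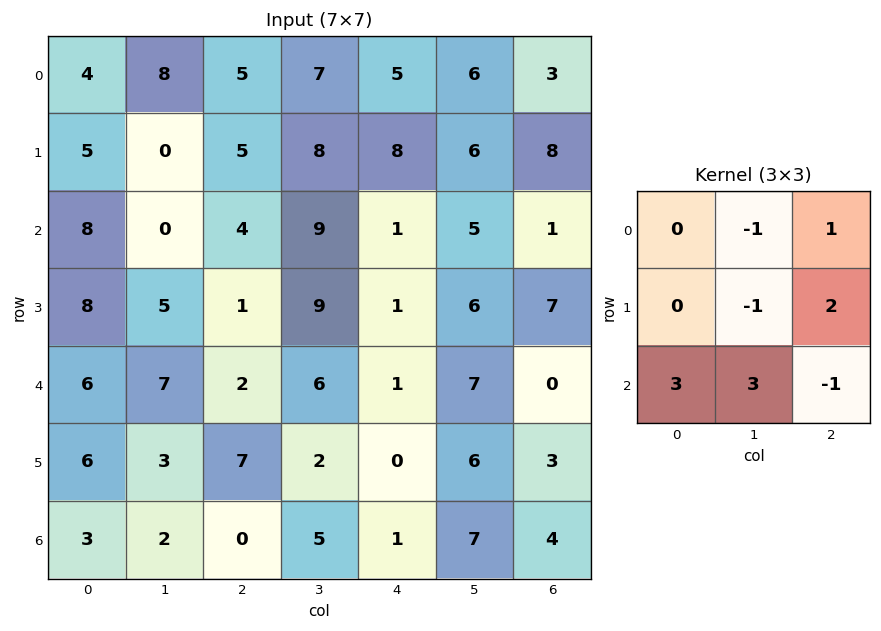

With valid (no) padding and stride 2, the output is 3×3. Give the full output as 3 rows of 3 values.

27 44 24
38 8 28
21 7 13

Output[0,0]: The receptive field on the input at this output position is [4 8 5 / 5 0 5 / 8 0 4]. Elementwise product with the kernel and sum: 8·-1 + 5·1 + 0·-1 + 5·2 + 8·3 + 0·3 + 4·-1.
Output[0,1]: The receptive field on the input at this output position is [5 7 5 / 5 8 8 / 4 9 1]. Elementwise product with the kernel and sum: 7·-1 + 5·1 + 8·-1 + 8·2 + 4·3 + 9·3 + 1·-1.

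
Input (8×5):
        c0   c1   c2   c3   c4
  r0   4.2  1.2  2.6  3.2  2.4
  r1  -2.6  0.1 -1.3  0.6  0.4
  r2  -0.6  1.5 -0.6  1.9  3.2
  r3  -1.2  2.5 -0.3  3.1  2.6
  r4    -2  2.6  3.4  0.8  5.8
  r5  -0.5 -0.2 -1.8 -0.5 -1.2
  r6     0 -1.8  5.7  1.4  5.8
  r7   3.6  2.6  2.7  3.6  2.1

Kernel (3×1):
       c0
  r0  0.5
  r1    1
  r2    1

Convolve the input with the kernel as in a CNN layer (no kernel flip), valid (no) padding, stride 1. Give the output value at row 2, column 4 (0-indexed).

The receptive field on the input at this output position is [3.2 / 2.6 / 5.8]. Elementwise product with the kernel and sum: 3.2·0.5 + 2.6·1 + 5.8·1.

10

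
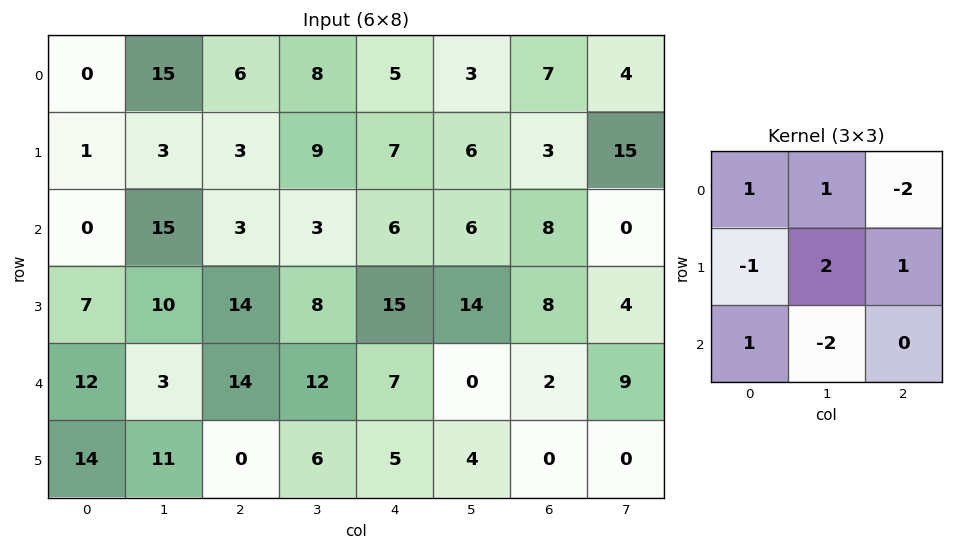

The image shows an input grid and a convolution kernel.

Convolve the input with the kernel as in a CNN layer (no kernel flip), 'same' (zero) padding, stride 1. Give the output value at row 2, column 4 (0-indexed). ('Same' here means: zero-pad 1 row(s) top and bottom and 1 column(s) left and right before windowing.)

-3

The receptive field on the zero-padded input at this output position is [9 7 6 / 3 6 6 / 8 15 14]. Elementwise product with the kernel and sum: 9·1 + 7·1 + 6·-2 + 3·-1 + 6·2 + 6·1 + 8·1 + 15·-2.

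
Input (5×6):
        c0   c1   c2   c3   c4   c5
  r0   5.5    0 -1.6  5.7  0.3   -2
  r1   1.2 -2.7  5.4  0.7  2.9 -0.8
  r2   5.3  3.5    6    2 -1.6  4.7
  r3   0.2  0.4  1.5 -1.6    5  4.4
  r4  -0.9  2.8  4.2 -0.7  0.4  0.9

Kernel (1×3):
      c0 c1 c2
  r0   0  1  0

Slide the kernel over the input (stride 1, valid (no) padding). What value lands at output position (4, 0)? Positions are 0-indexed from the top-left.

2.8

The receptive field on the input at this output position is [-0.9 2.8 4.2]. Elementwise product with the kernel and sum: 2.8·1.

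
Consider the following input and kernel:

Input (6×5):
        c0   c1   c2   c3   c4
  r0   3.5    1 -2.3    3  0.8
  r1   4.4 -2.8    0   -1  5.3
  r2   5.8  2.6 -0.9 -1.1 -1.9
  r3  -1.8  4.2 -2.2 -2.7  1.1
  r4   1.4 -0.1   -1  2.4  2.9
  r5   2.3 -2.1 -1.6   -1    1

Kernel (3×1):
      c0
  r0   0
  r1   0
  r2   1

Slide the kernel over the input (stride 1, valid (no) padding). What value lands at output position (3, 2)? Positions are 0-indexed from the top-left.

-1.6

The receptive field on the input at this output position is [-2.2 / -1 / -1.6]. Elementwise product with the kernel and sum: -1.6·1.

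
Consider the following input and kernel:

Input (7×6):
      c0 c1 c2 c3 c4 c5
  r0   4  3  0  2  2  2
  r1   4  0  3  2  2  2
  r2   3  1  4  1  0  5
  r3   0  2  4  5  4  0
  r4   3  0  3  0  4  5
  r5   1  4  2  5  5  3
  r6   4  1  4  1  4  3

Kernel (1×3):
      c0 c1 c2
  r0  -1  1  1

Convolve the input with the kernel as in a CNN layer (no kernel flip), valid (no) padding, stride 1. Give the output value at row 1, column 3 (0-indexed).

2

The receptive field on the input at this output position is [2 2 2]. Elementwise product with the kernel and sum: 2·-1 + 2·1 + 2·1.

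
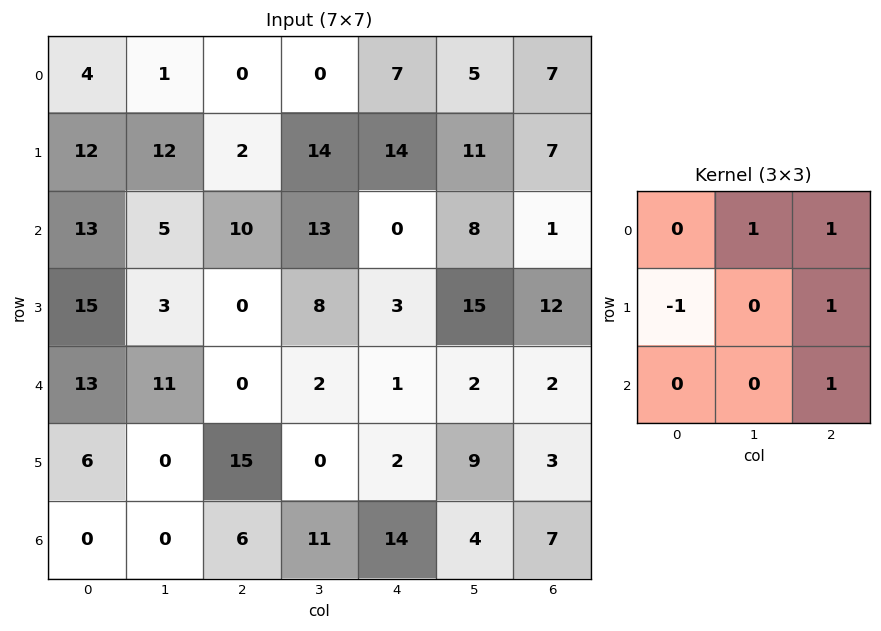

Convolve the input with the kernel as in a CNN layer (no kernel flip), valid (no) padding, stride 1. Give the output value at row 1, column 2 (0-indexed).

The receptive field on the input at this output position is [2 14 14 / 10 13 0 / 0 8 3]. Elementwise product with the kernel and sum: 14·1 + 14·1 + 10·-1 + 0·1 + 3·1.

21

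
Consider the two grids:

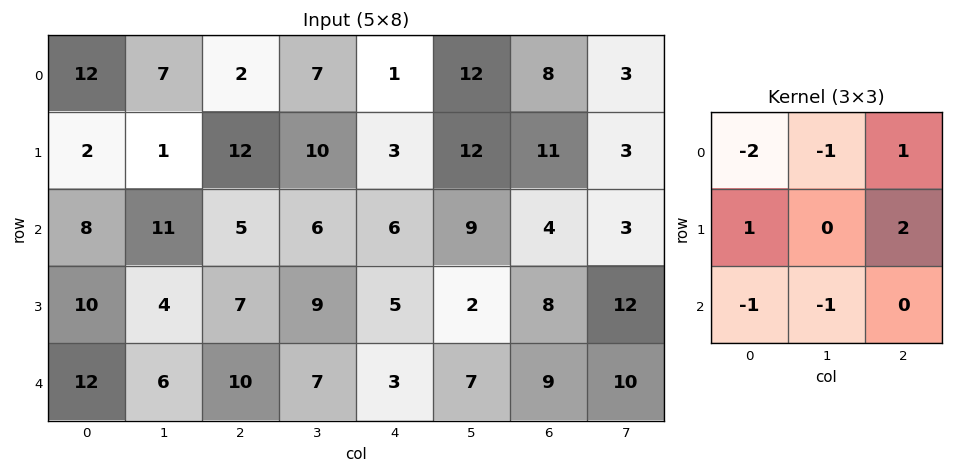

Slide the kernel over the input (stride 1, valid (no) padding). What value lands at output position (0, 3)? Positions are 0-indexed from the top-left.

The receptive field on the input at this output position is [7 1 12 / 10 3 12 / 6 6 9]. Elementwise product with the kernel and sum: 7·-2 + 1·-1 + 12·1 + 10·1 + 12·2 + 6·-1 + 6·-1.

19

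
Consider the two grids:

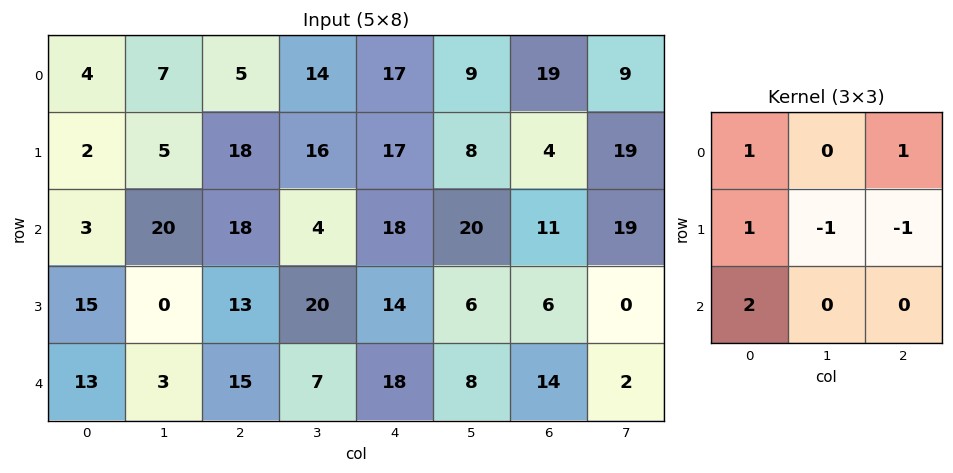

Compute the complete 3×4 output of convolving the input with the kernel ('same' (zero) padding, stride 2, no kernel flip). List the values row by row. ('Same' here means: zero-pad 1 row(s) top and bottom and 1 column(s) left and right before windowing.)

-11 -2 20 -3
-18 19 30 29
-16 1 7 -2

Output[0,0]: The receptive field on the zero-padded input at this output position is [0 0 0 / 0 4 7 / 0 2 5]. Elementwise product with the kernel and sum: 0·1 + 0·1 + 0·1 + 4·-1 + 7·-1 + 0·2.
Output[0,1]: The receptive field on the zero-padded input at this output position is [0 0 0 / 7 5 14 / 5 18 16]. Elementwise product with the kernel and sum: 0·1 + 0·1 + 7·1 + 5·-1 + 14·-1 + 5·2.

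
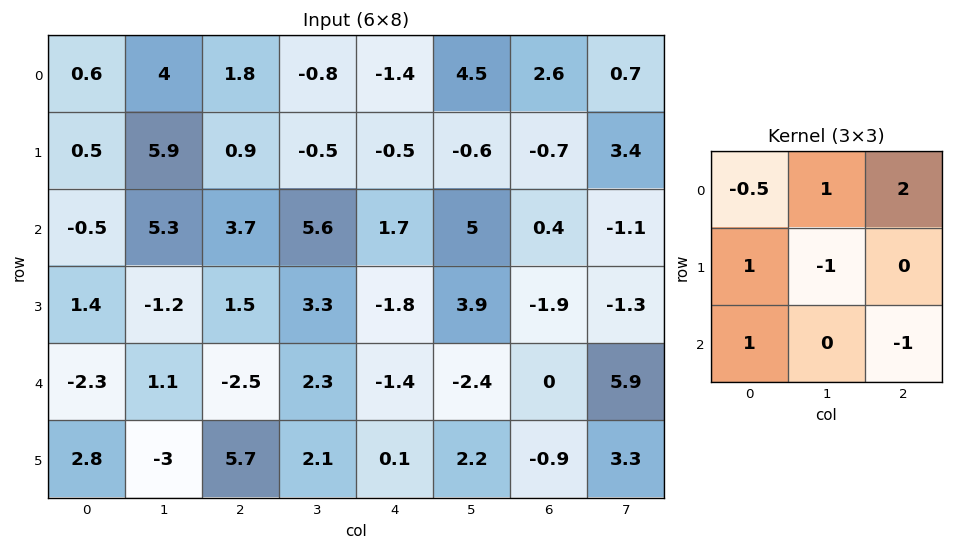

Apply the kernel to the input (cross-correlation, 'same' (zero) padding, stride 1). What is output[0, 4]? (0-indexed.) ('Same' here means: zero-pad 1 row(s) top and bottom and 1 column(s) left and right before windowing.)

0.7

The receptive field on the zero-padded input at this output position is [0 0 0 / -0.8 -1.4 4.5 / -0.5 -0.5 -0.6]. Elementwise product with the kernel and sum: 0·-0.5 + 0·1 + 0·2 + -0.8·1 + -1.4·-1 + -0.5·1 + -0.6·-1.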